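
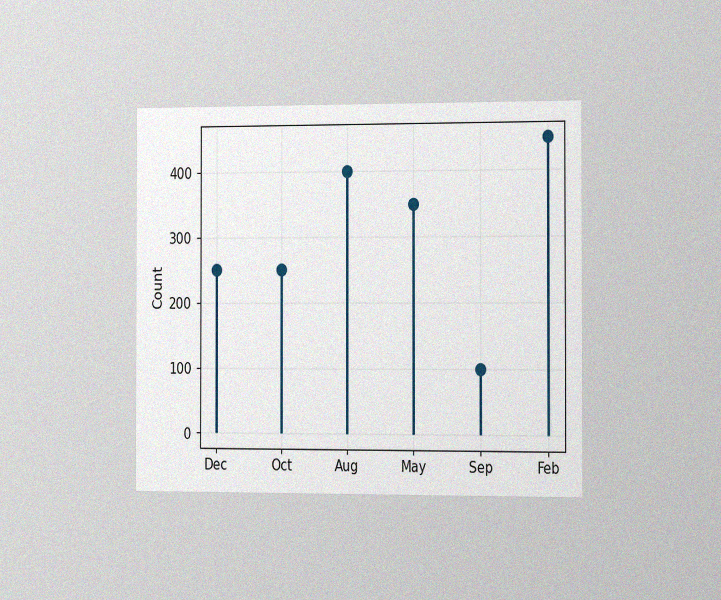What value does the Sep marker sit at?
100

The chart is viewed slightly from the right, with some photo noise. The Sep marker sits at 100.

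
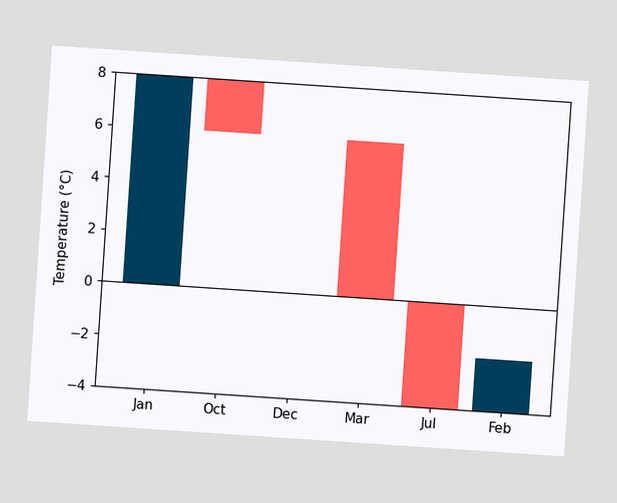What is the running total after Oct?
6°C

The chart is tilted about 4° clockwise. After Oct the running total reaches 6°C.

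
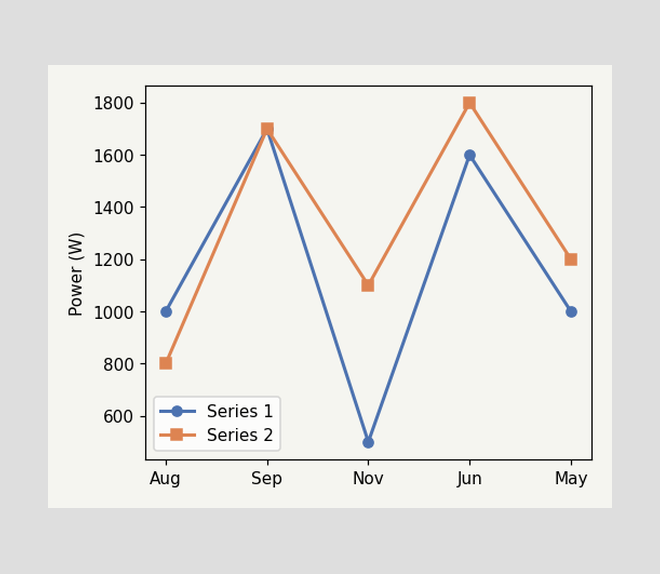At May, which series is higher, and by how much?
Series 2, by 200W

At May, Series 2 sits above the other line by 200W.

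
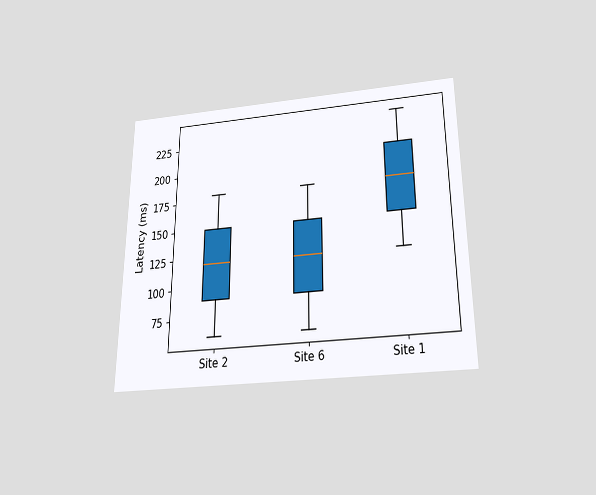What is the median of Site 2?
120ms

The chart is viewed slightly from below. The median line in the Site 2 box sits at 120ms.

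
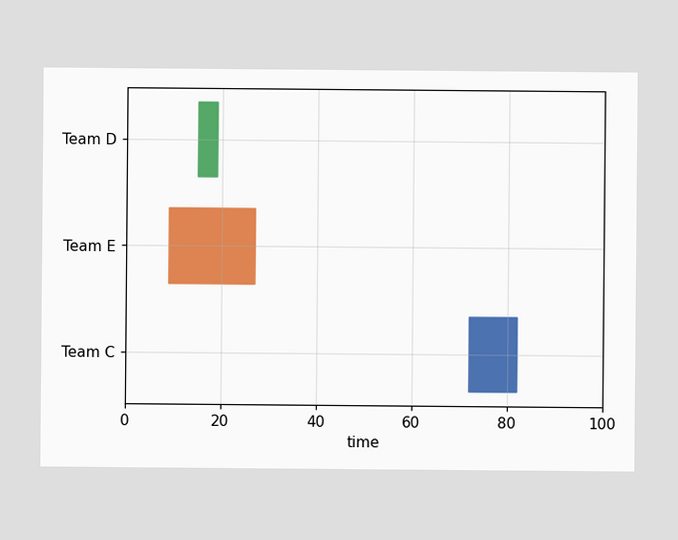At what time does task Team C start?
The Team C bar begins at t=72.

72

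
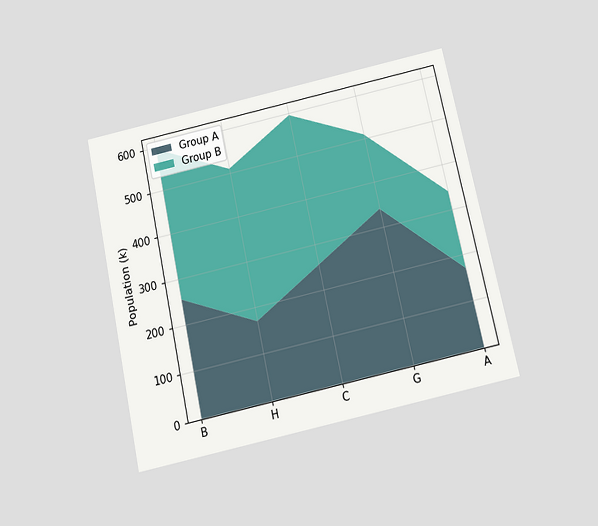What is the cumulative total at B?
595k

The chart is tilted about 12° counter-clockwise and viewed slightly from below. The stacked total at B reaches 595k.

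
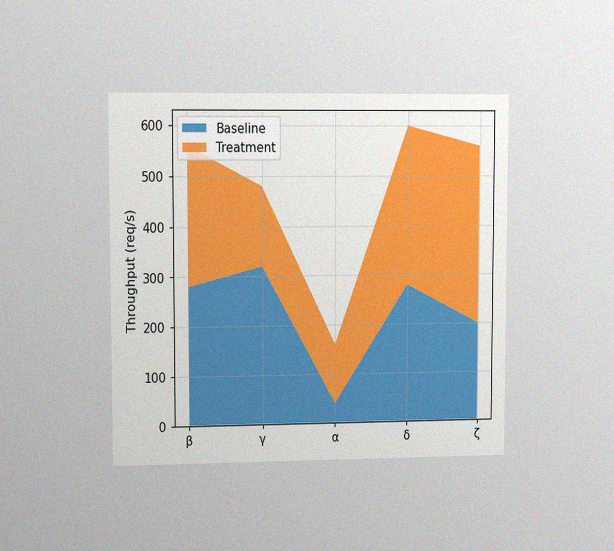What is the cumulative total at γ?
The chart is viewed slightly from the left, with some photo noise. The stacked total at γ reaches 480req/s.

480req/s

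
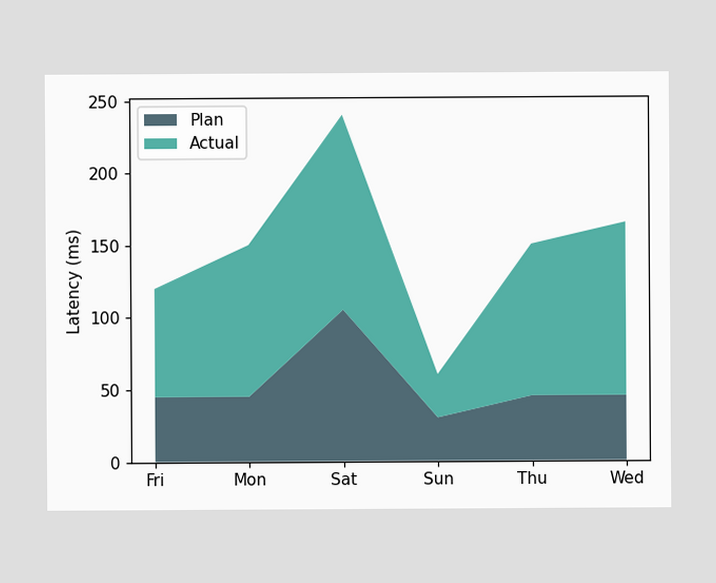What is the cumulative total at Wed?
165ms

The stacked total at Wed reaches 165ms.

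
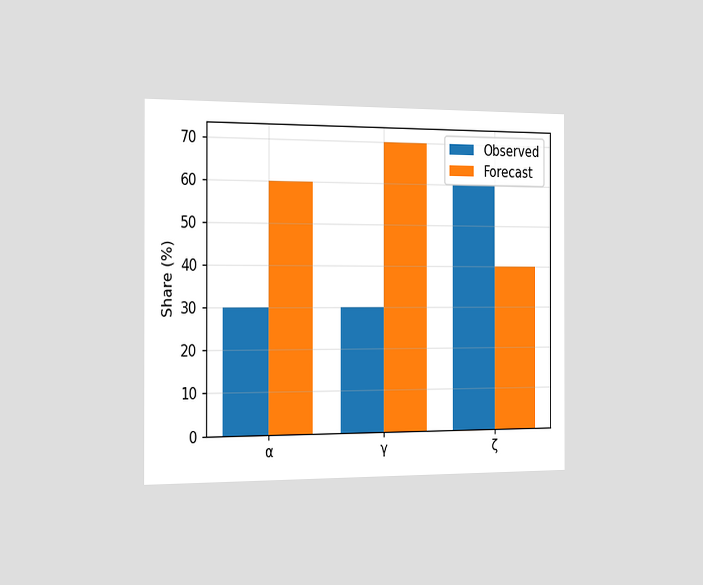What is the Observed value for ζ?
The chart is viewed slightly from the left. The Observed bar at ζ reaches 60% on the y-axis.

60%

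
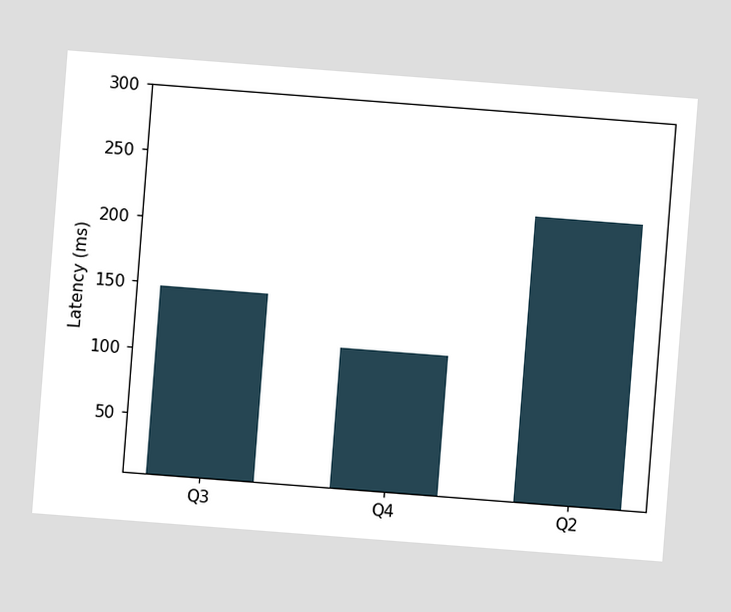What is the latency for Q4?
The chart is tilted about 4° clockwise. Reading along the chart's y-axis, the Q4 bar reaches 111ms.

111ms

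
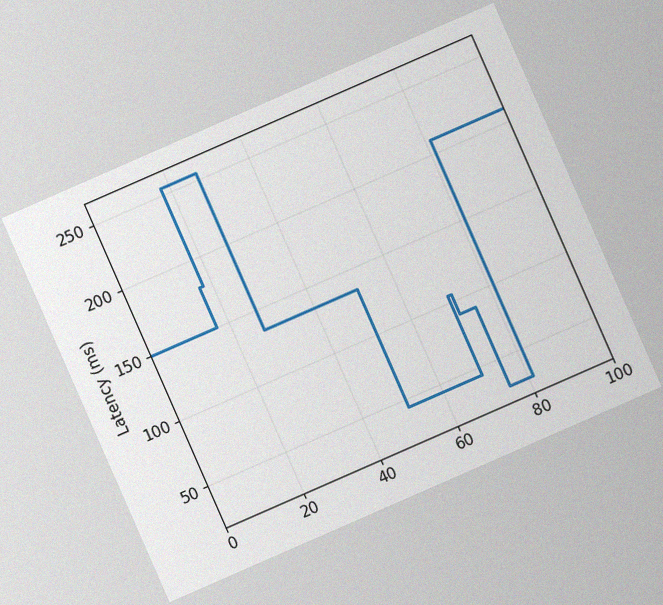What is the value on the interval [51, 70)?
The chart is tilted about 24° counter-clockwise, with some photo noise. On [51, 70) the step sits at 45ms.

45ms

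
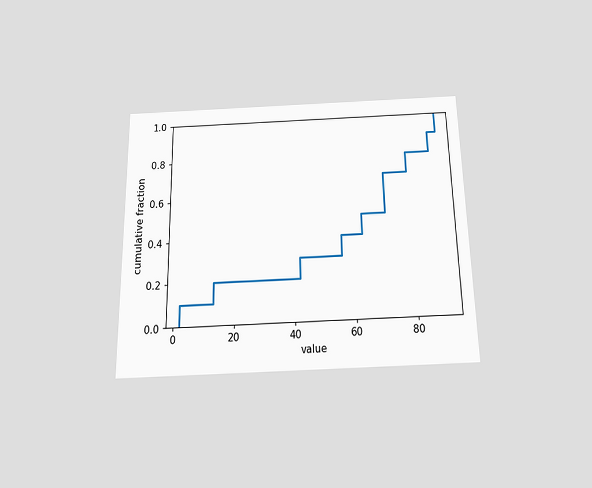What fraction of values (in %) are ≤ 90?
The chart is viewed slightly from below. At x=90 the ECDF step is at 100%.

100%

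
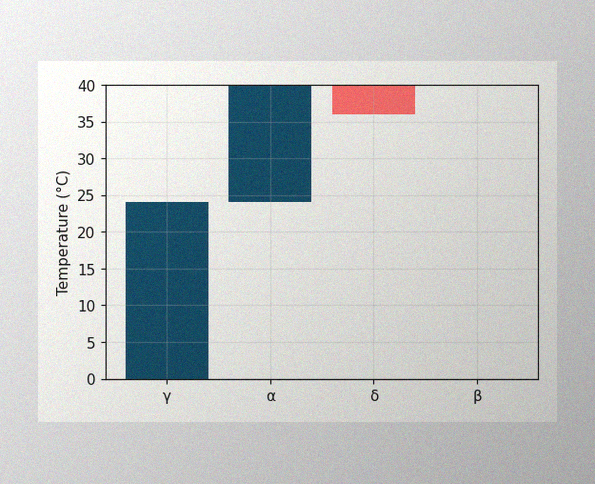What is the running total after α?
40°C

The image has some photo noise and uneven lighting. After α the running total reaches 40°C.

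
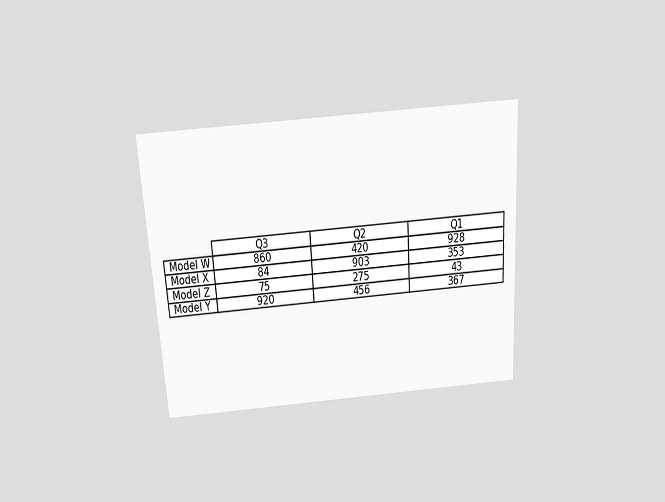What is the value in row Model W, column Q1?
928

The chart is tilted about 4° counter-clockwise and viewed slightly from above. The (Model W, Q1) cell reads 928.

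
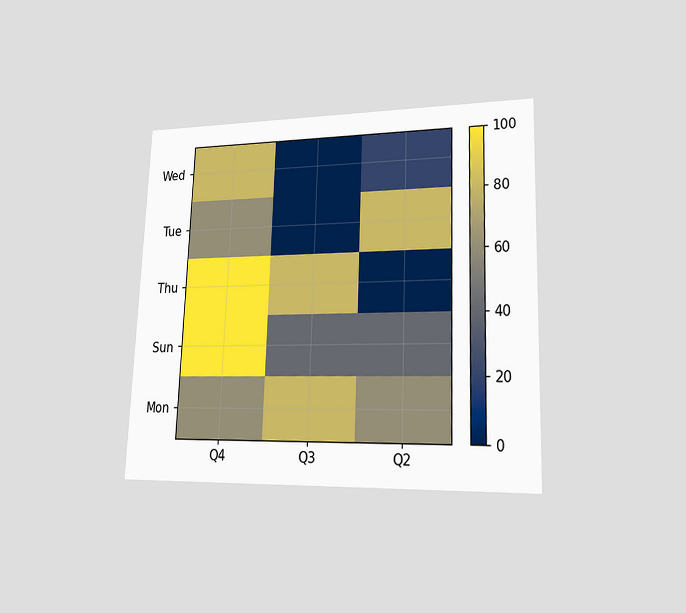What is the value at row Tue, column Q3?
The chart is tilted about 2° clockwise and viewed at a slight angle. Matching cell (Tue, Q3) against the colorbar gives 0.

0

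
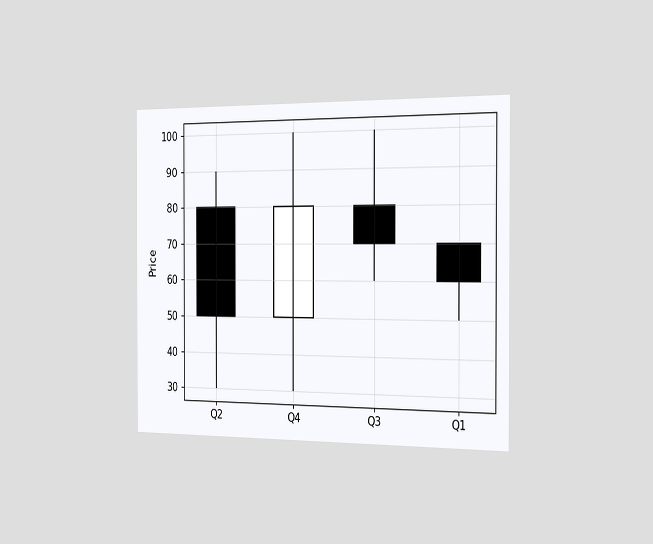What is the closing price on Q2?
50

The chart is viewed slightly from the right. The Q2 candle closes at 50.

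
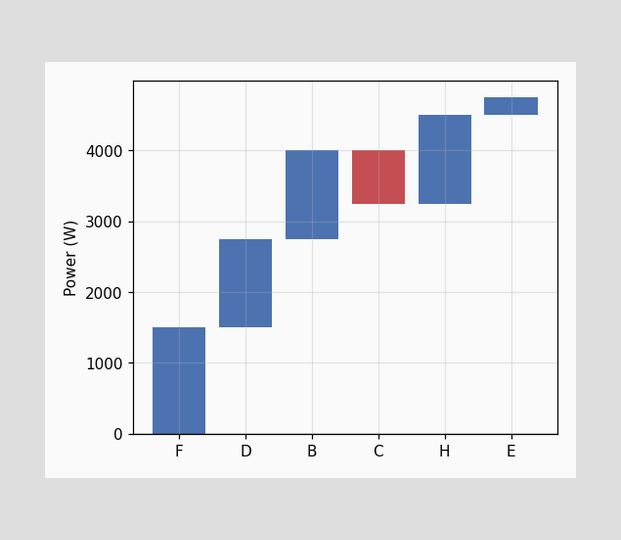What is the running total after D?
2750W

After D the running total reaches 2750W.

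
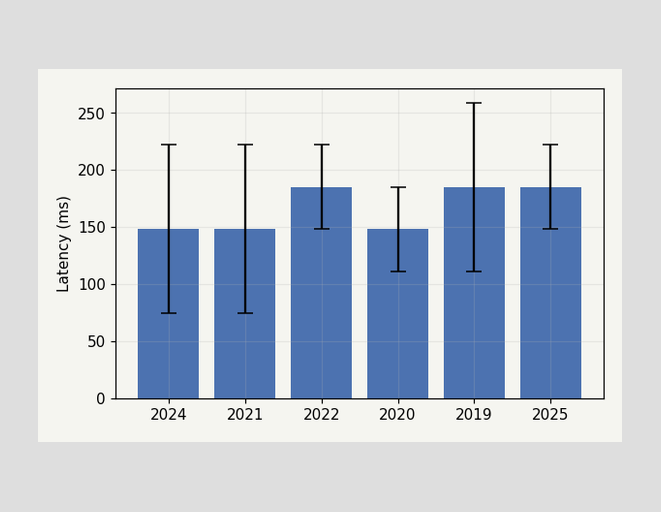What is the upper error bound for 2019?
259ms

The 2019 bar's upper whisker reaches 259ms.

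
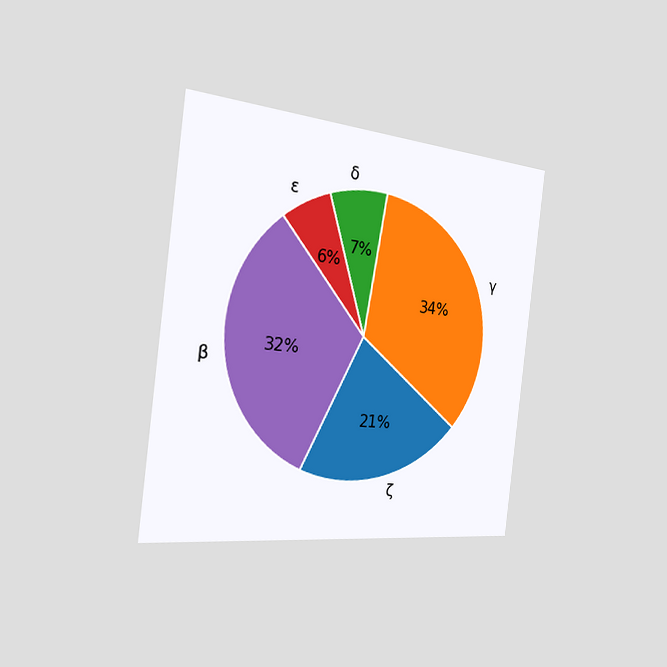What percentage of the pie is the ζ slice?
21%

The chart is tilted about 7° clockwise and viewed slightly from the left. The ζ slice takes up 21% of the pie.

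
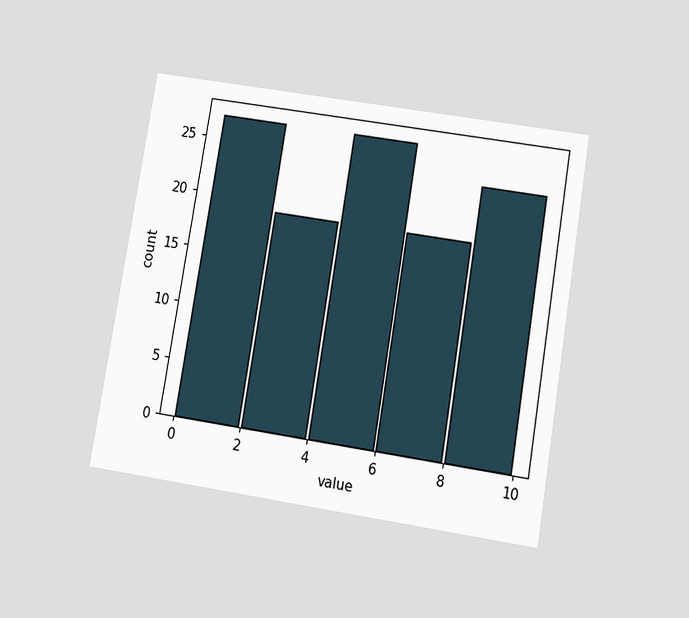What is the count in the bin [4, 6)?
27

The chart is tilted about 9° clockwise and viewed slightly from below. The [4, 6) bin has height 27.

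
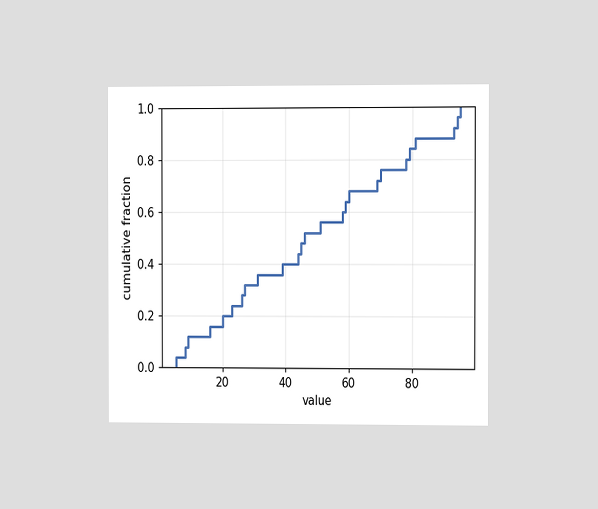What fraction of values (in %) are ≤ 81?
88%

The chart is viewed slightly from the right. At x=81 the ECDF step is at 88%.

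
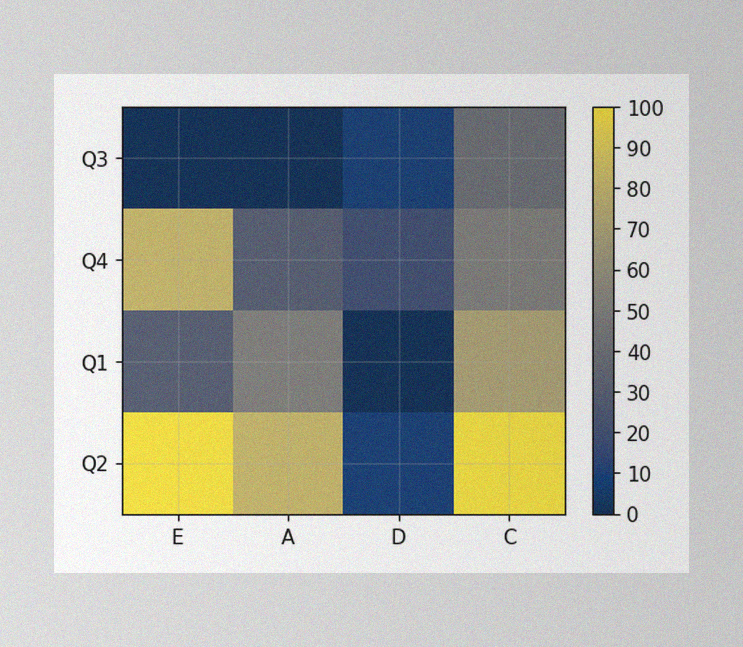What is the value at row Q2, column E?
100

The image has some photo noise and uneven lighting. Matching cell (Q2, E) against the colorbar gives 100.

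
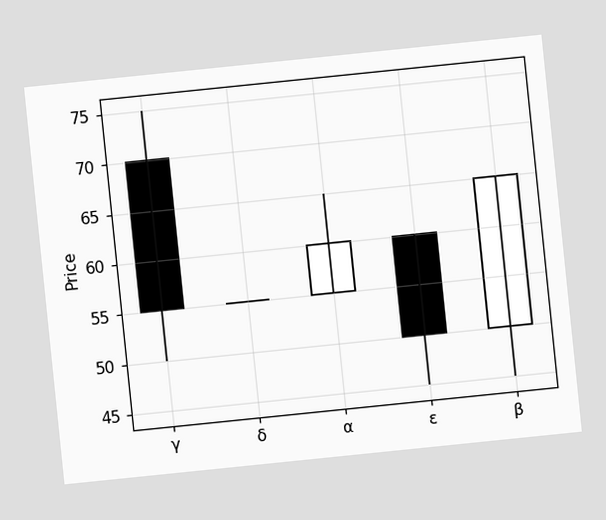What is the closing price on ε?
The chart is tilted about 6° counter-clockwise. The ε candle closes at 50.

50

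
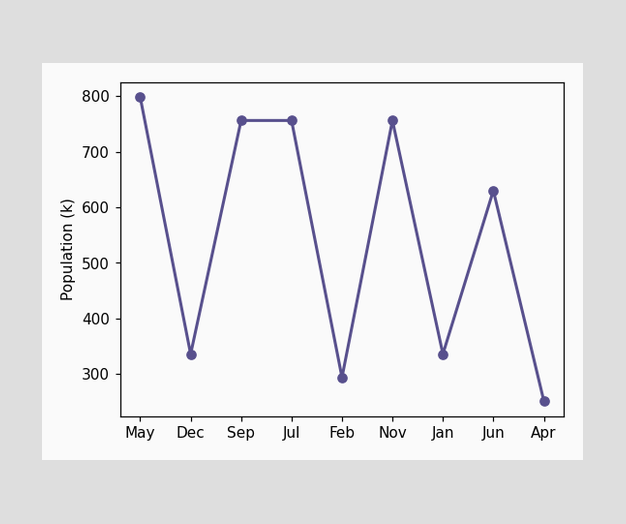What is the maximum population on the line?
798k

The highest point is at May, and reading across to the y-axis gives 798k.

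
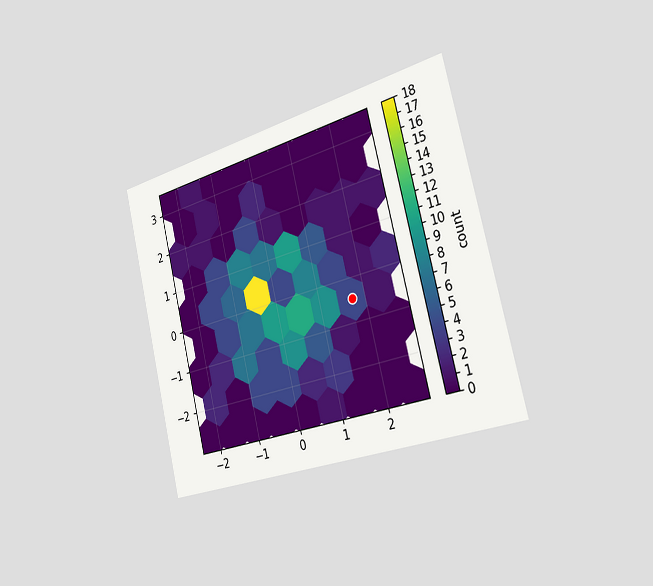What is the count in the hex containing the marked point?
4

The chart is tilted about 14° counter-clockwise and viewed slightly from the right. The marked hex reads 4 on the colorbar.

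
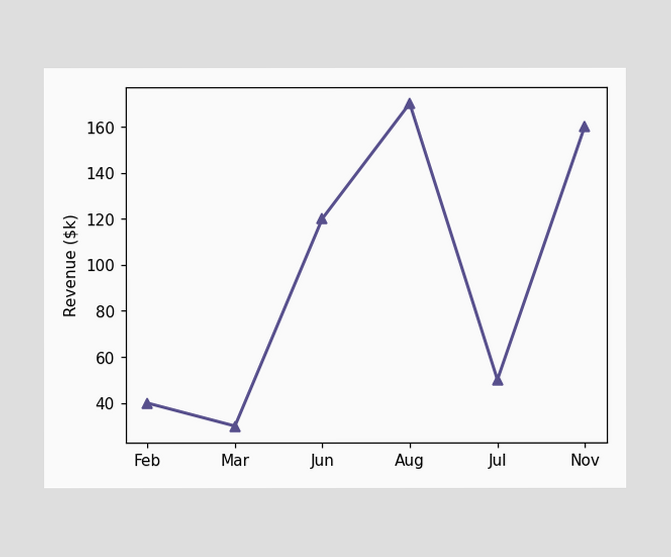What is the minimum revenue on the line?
The lowest point is at Mar, and reading across to the y-axis gives $30k.

$30k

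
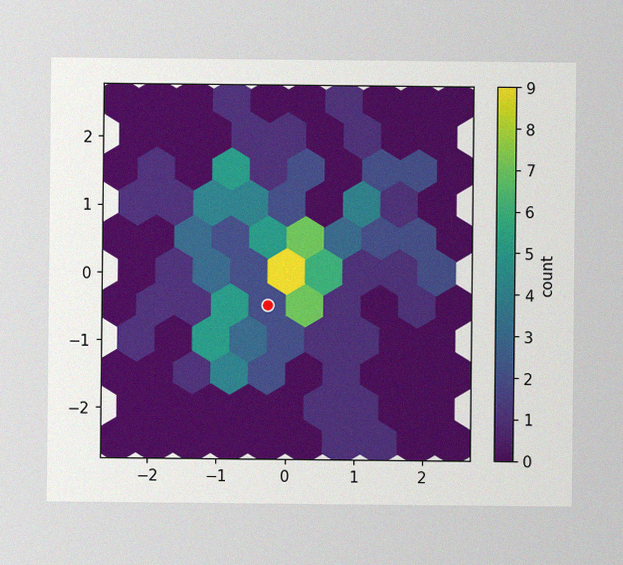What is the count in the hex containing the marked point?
2

The image has some photo noise and uneven lighting. The marked hex reads 2 on the colorbar.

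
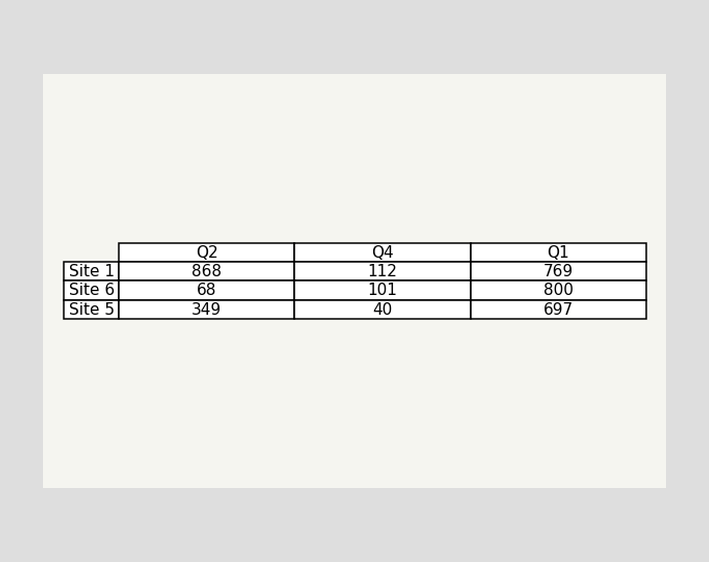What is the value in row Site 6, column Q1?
The (Site 6, Q1) cell reads 800.

800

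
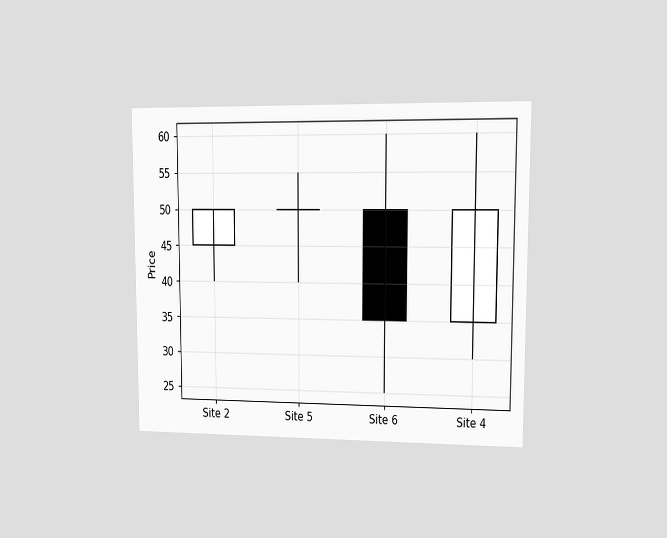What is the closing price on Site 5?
50

The chart is viewed at a slight angle. The Site 5 candle closes at 50.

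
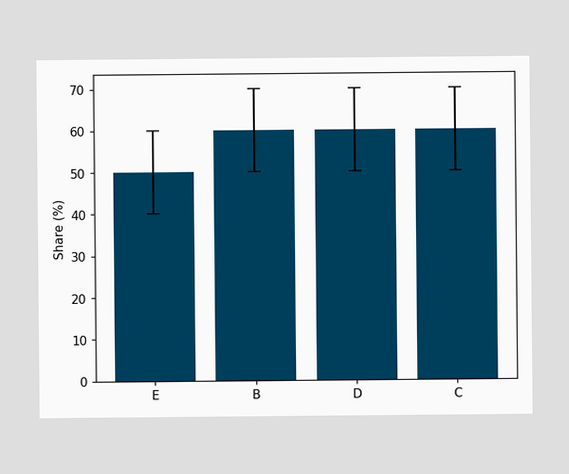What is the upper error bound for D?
The D bar's upper whisker reaches 70%.

70%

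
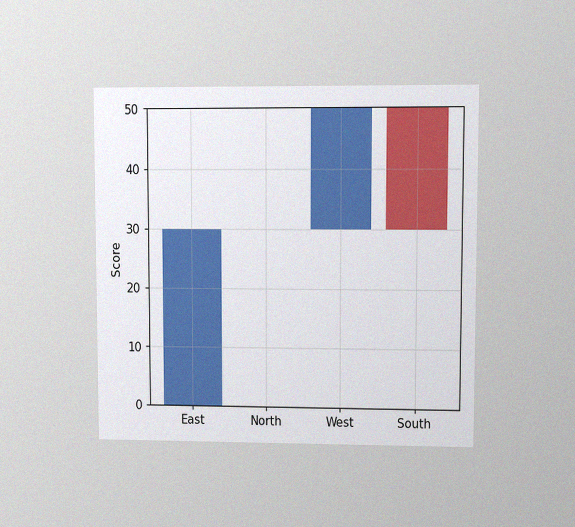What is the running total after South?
30

The chart is viewed at a slight angle, with some photo noise. After South the running total reaches 30.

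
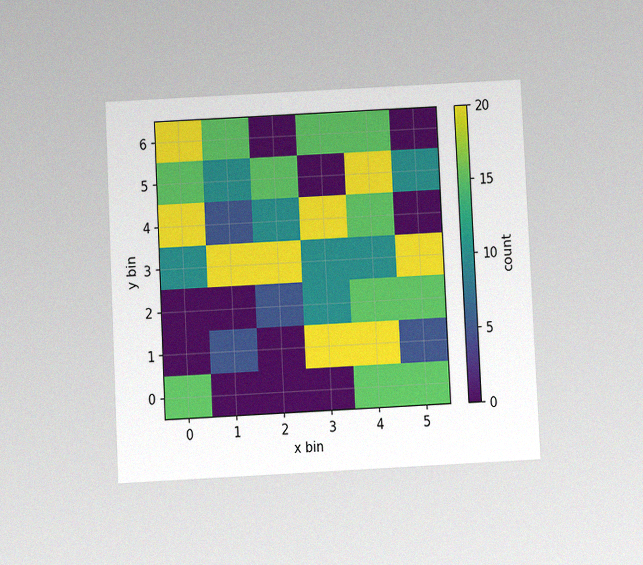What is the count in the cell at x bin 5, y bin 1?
5

The chart is tilted about 3° counter-clockwise and viewed at a slight angle, with some photo noise. Matching the cell (5, 1) against the colorbar gives 5.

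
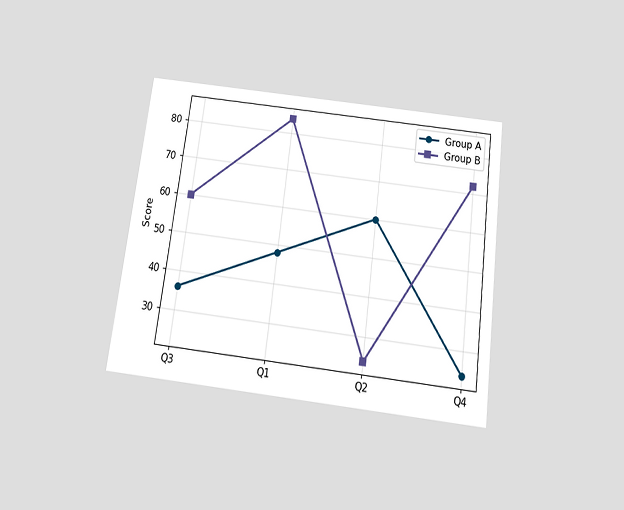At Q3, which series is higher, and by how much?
Group B, by 24

The chart is tilted about 7° clockwise and viewed slightly from below. At Q3, Group B sits above the other line by 24.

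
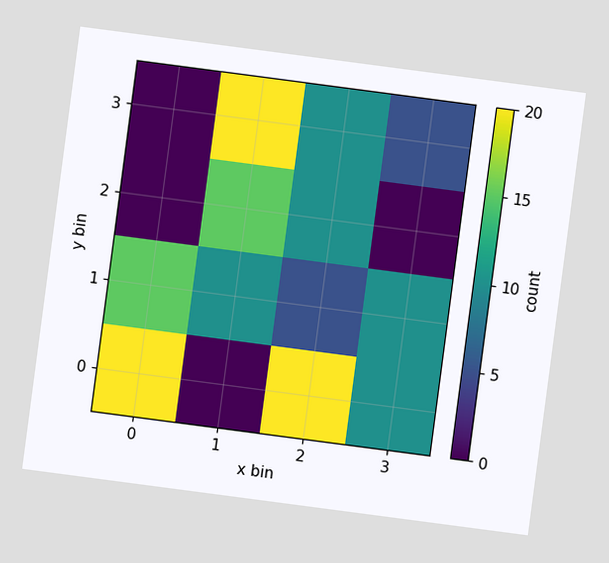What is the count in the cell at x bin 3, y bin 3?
5

The chart is tilted about 7° clockwise. Matching the cell (3, 3) against the colorbar gives 5.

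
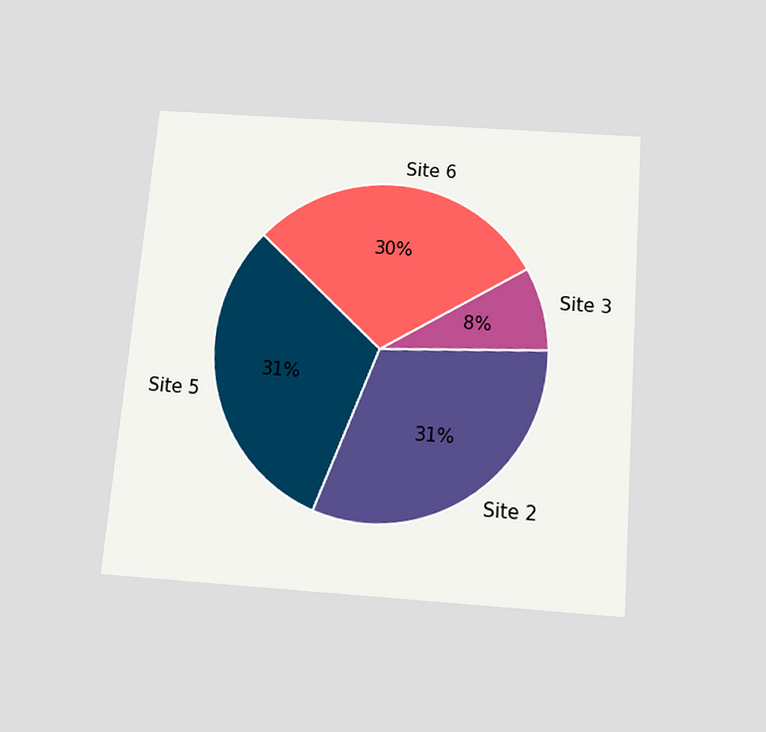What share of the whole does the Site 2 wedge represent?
The chart is tilted about 5° clockwise and viewed slightly from below. The Site 2 slice takes up 31% of the pie.

31%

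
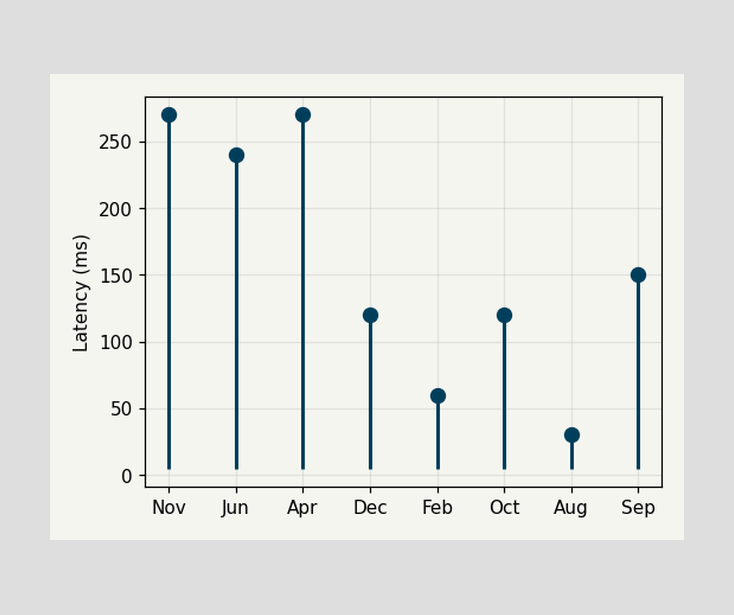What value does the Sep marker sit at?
The Sep marker sits at 150ms.

150ms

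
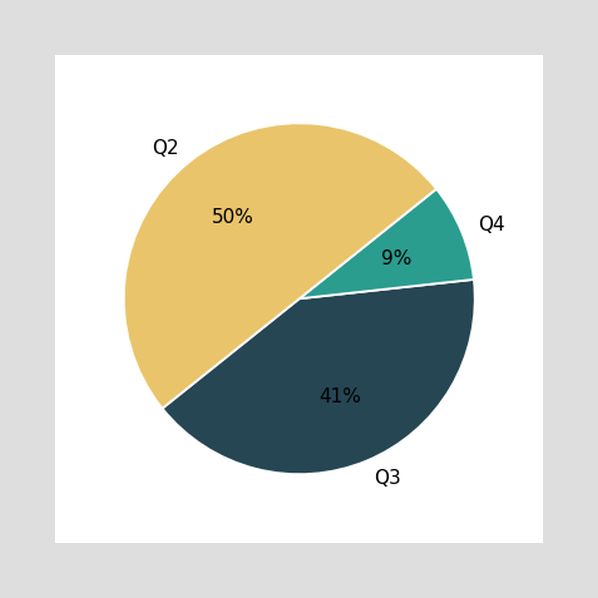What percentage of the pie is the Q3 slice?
The Q3 slice takes up 41% of the pie.

41%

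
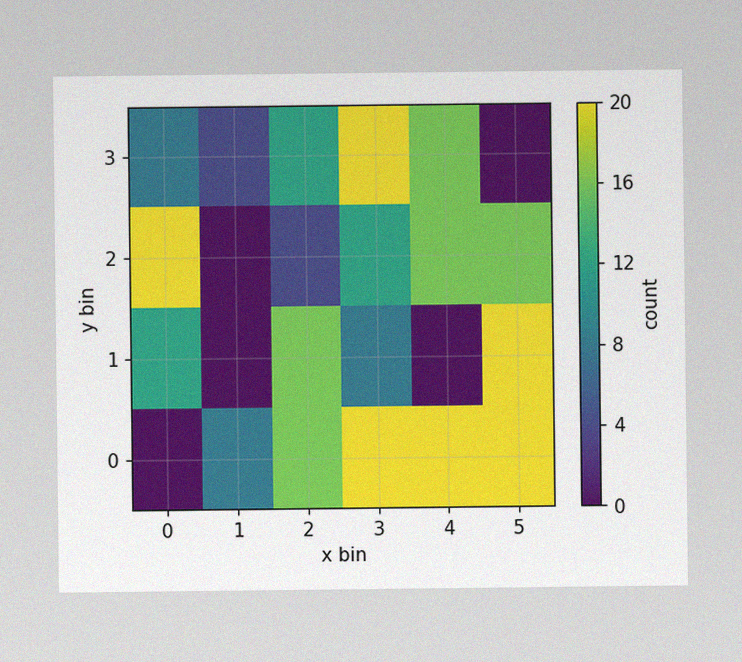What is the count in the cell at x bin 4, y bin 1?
The image has some photo noise and uneven lighting. Matching the cell (4, 1) against the colorbar gives 0.

0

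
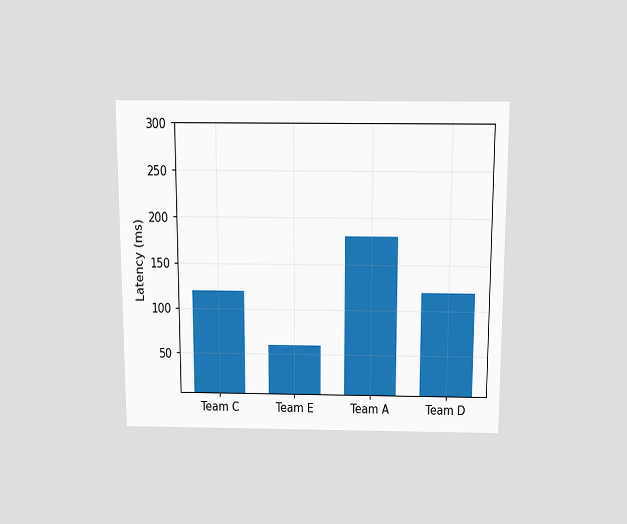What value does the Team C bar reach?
120ms

The chart is viewed slightly from above. Reading along the chart's y-axis, the Team C bar reaches 120ms.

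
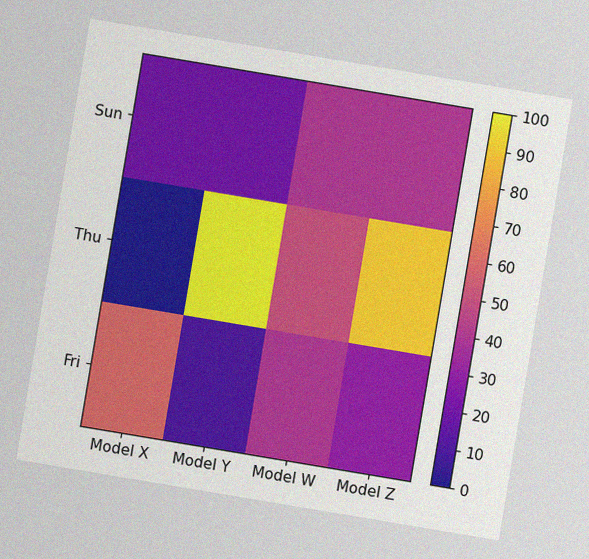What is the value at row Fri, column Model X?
60

The chart is tilted about 10° clockwise, with some photo noise. Matching cell (Fri, Model X) against the colorbar gives 60.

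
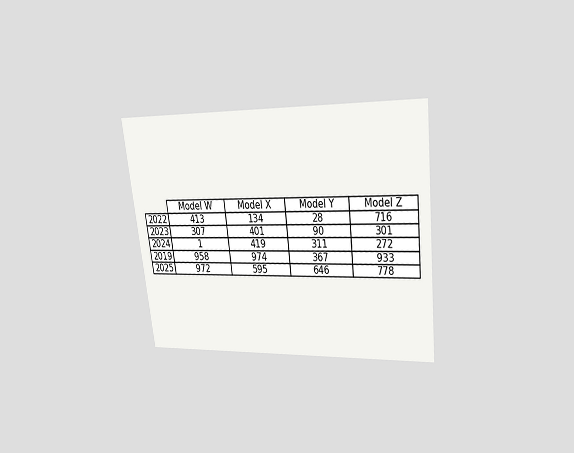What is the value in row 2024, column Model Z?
The chart is tilted about 7° counter-clockwise and viewed at a slight angle. The (2024, Model Z) cell reads 272.

272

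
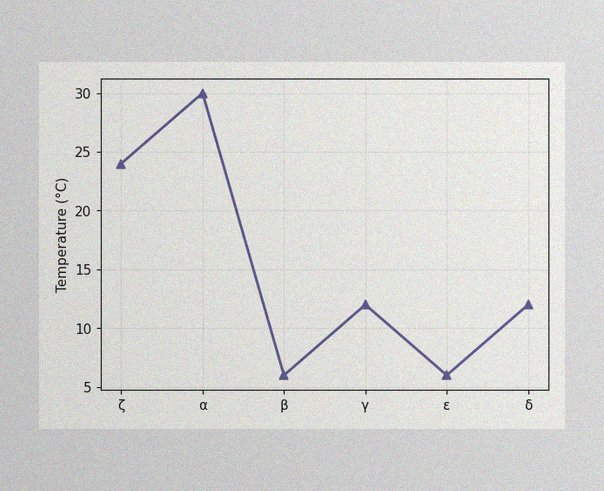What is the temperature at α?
The image has some photo noise and uneven lighting. At α, the line is at 30°C.

30°C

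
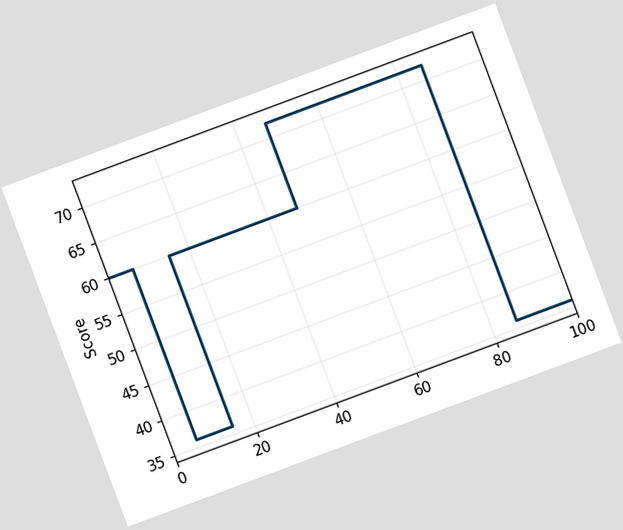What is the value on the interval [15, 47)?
The chart is tilted about 20° counter-clockwise. On [15, 47) the step sits at 60.

60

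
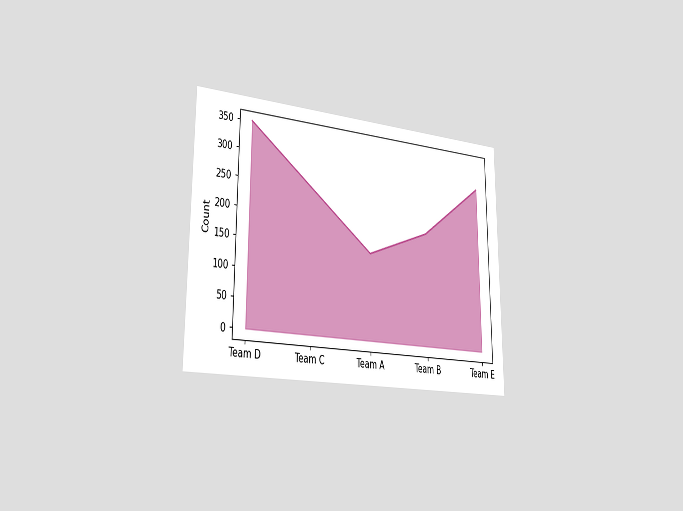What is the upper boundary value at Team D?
The chart is viewed slightly from the left. At Team D the upper boundary is at 350.

350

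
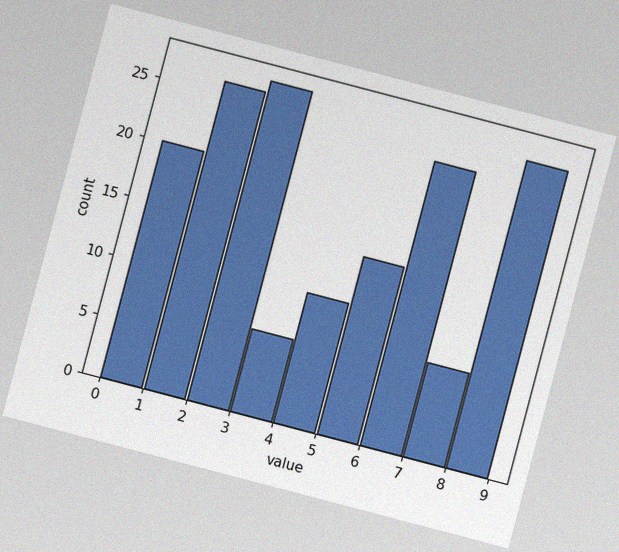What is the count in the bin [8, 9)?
The chart is tilted about 15° clockwise, with some photo noise. The [8, 9) bin has height 26.

26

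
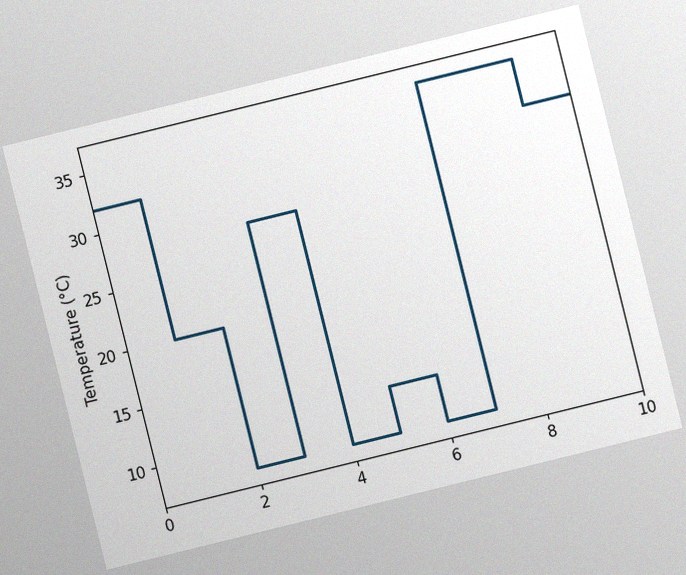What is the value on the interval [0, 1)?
32°C

The chart is tilted about 14° counter-clockwise, with some photo noise. On [0, 1) the step sits at 32°C.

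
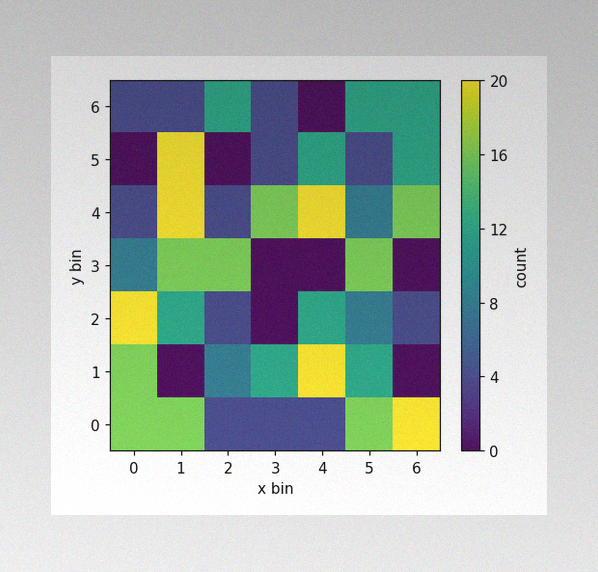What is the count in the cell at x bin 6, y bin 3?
The image has some photo noise and uneven lighting. Matching the cell (6, 3) against the colorbar gives 0.

0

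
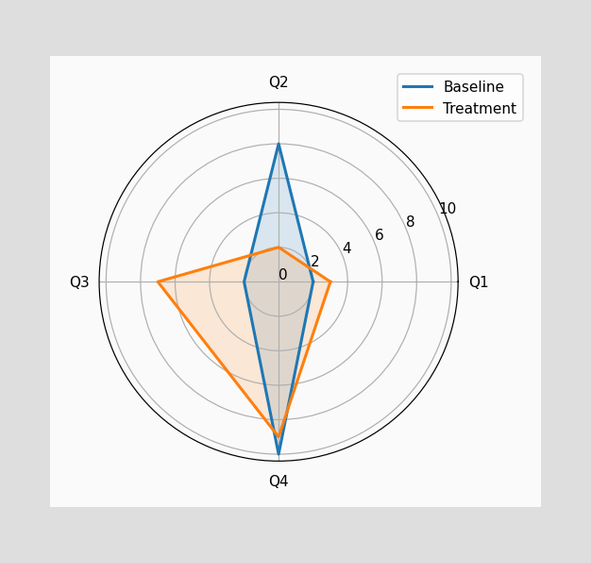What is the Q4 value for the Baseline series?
10

On the Q4 axis, Baseline reaches 10.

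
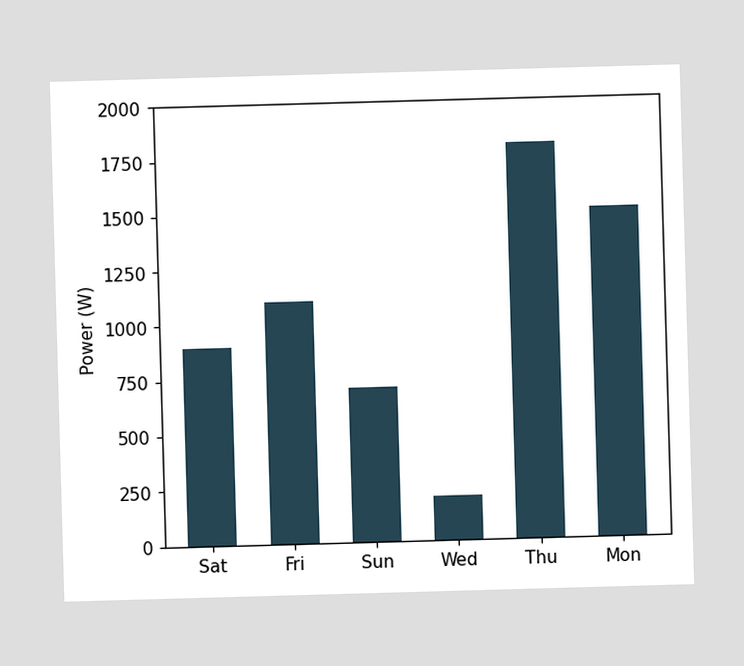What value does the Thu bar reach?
1800W

Reading along the chart's y-axis, the Thu bar reaches 1800W.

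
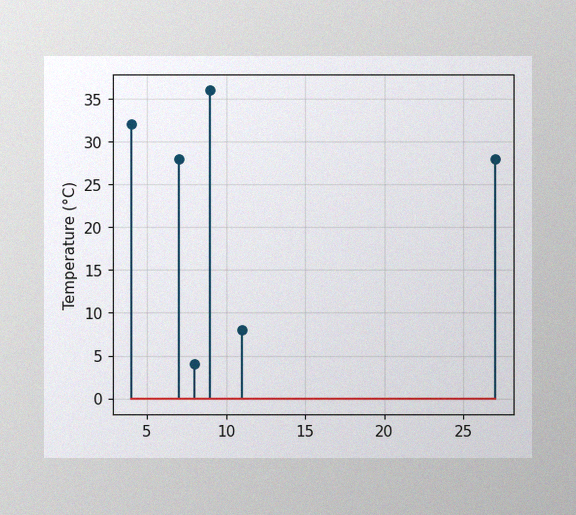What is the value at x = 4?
The image has some photo noise and uneven lighting. The stem at x=4 reaches 32°C.

32°C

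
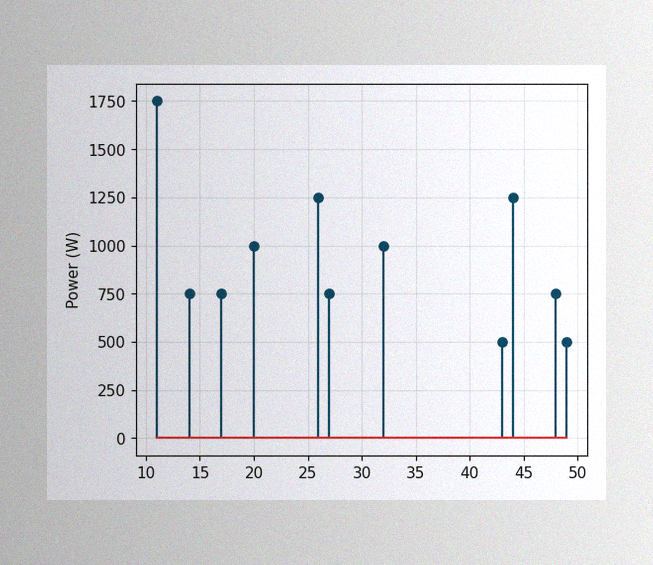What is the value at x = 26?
The image has some photo noise and uneven lighting. The stem at x=26 reaches 1250W.

1250W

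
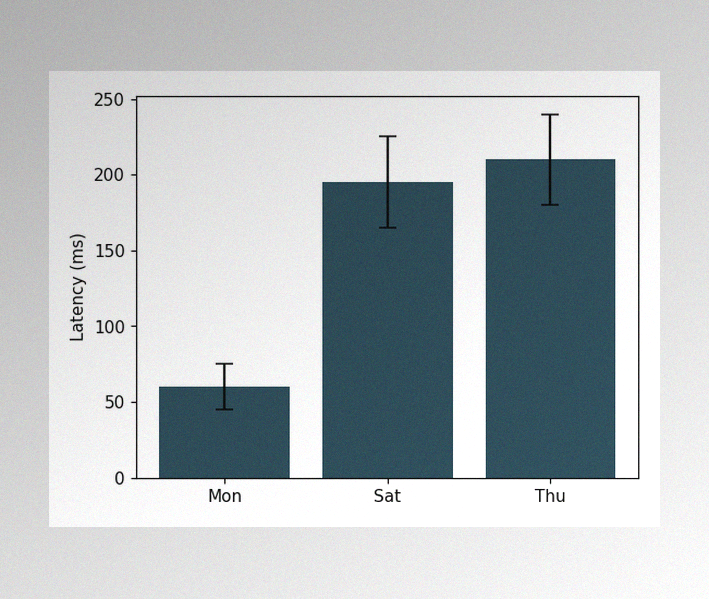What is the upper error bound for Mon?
75ms

The image has some photo noise and uneven lighting. The Mon bar's upper whisker reaches 75ms.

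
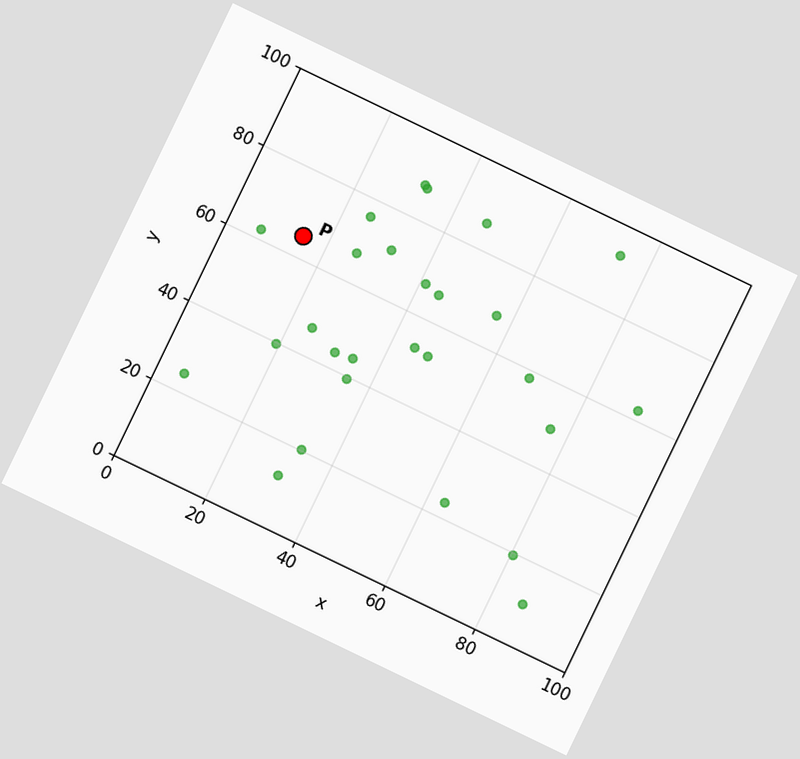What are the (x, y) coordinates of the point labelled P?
The chart is tilted about 26° clockwise. Following the gridlines from P to each axis, P sits at (15, 65).

(15, 65)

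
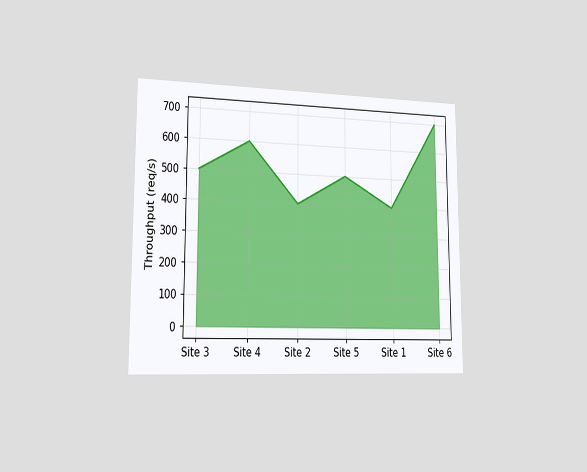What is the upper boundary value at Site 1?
400req/s

The chart is viewed slightly from the left. At Site 1 the upper boundary is at 400req/s.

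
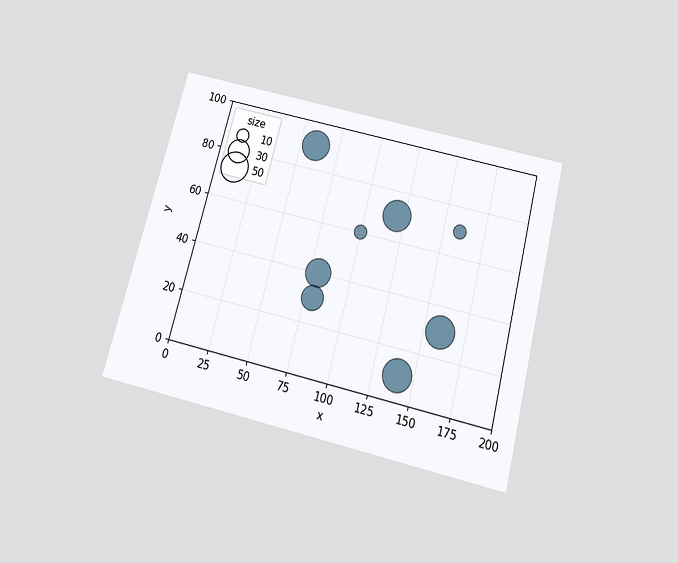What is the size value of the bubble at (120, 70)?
50

The chart is tilted about 15° clockwise and viewed slightly from below. Matching the bubble at (120, 70) against the size legend gives 50.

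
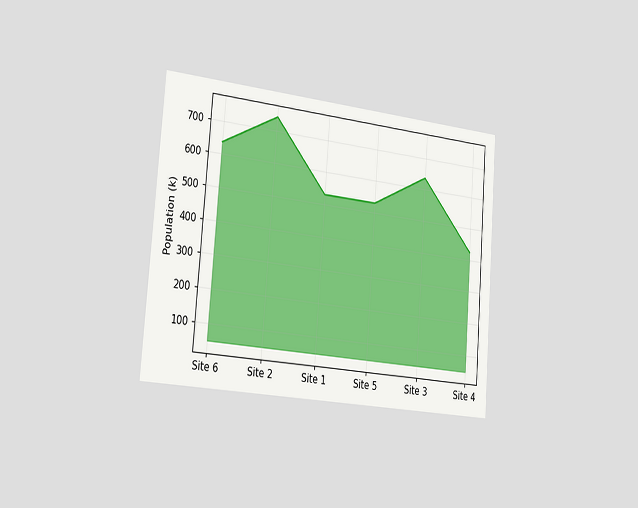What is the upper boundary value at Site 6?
636k

The chart is tilted about 4° clockwise and viewed slightly from the left. At Site 6 the upper boundary is at 636k.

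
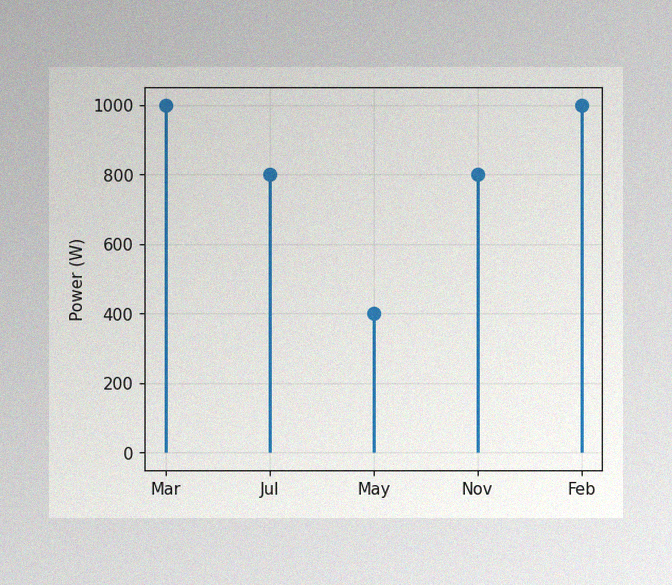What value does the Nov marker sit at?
The image has some photo noise and uneven lighting. The Nov marker sits at 800W.

800W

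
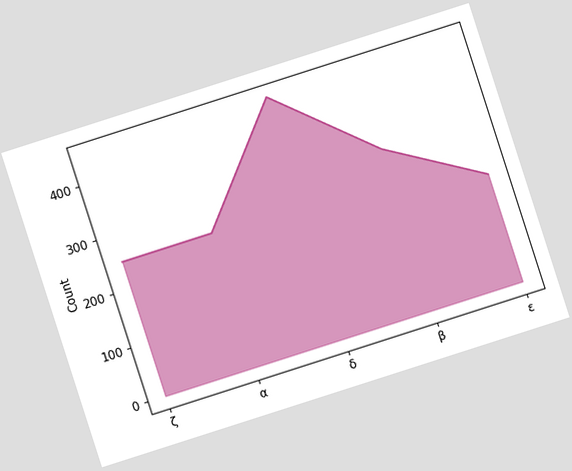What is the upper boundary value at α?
The chart is tilted about 18° counter-clockwise. At α the upper boundary is at 250.

250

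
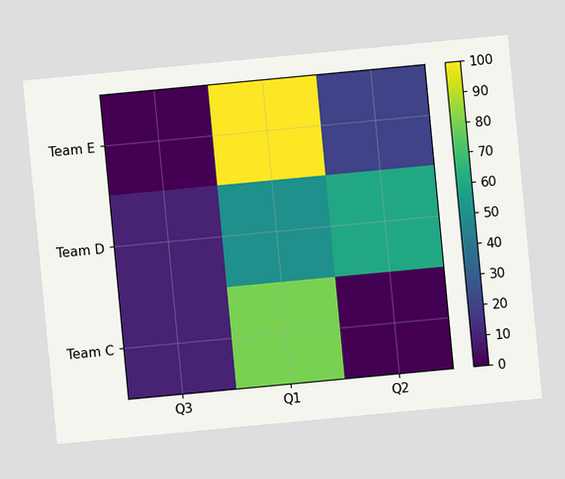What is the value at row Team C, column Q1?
The chart is tilted about 5° counter-clockwise. Matching cell (Team C, Q1) against the colorbar gives 80.

80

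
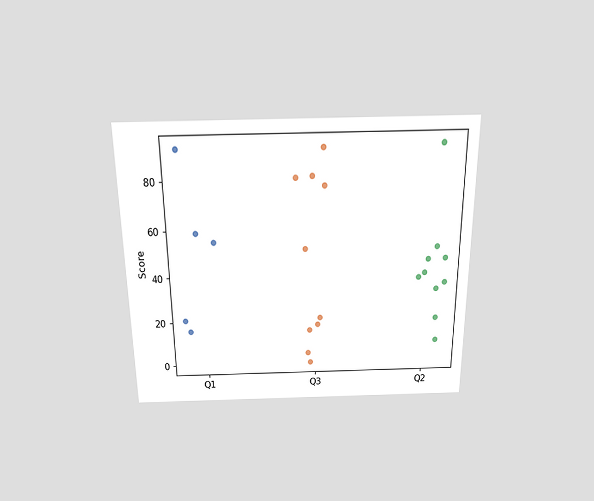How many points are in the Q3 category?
10

The chart is viewed slightly from above. Counting the markers in the Q3 column gives 10.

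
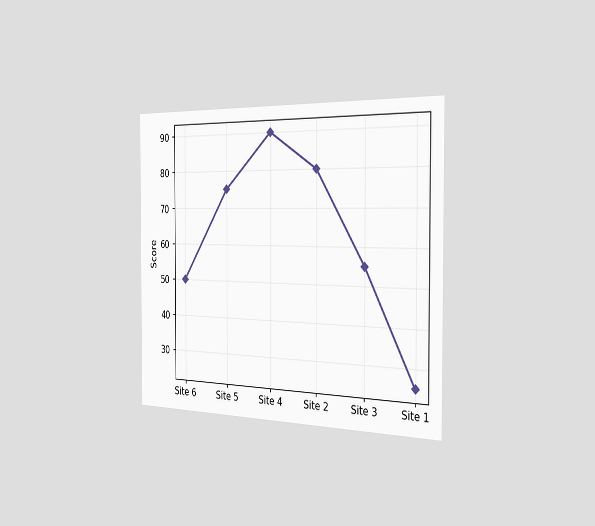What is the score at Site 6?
The chart is viewed slightly from the right. At Site 6, the line is at 50.

50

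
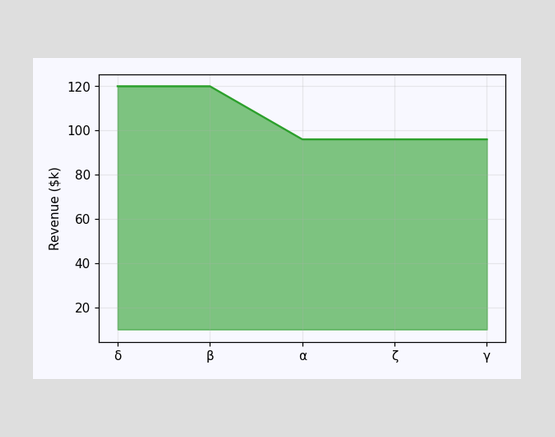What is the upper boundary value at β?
$120k

At β the upper boundary is at $120k.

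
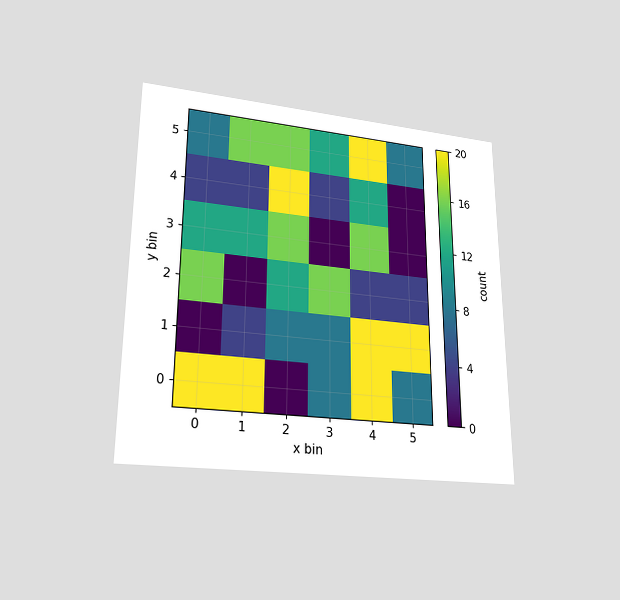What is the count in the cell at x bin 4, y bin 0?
The chart is viewed at a slight angle. Matching the cell (4, 0) against the colorbar gives 20.

20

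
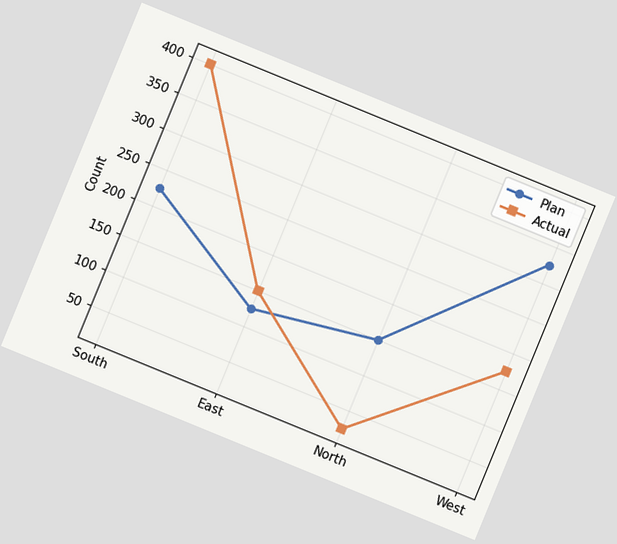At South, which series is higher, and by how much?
Actual, by 175

The chart is tilted about 22° clockwise. At South, Actual sits above the other line by 175.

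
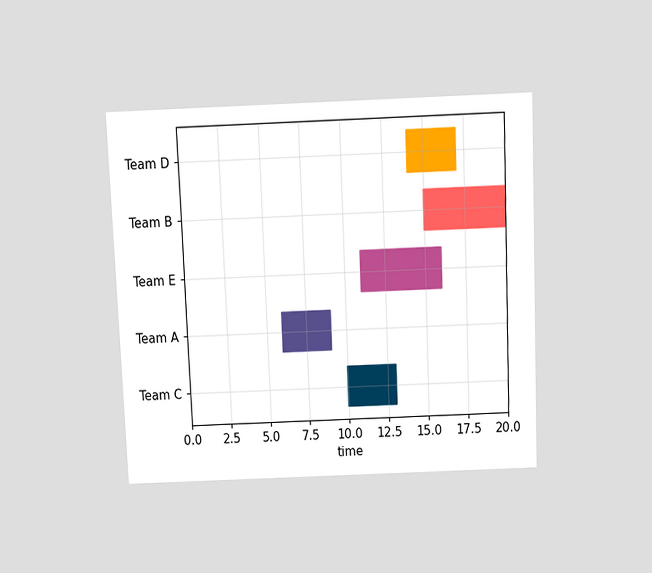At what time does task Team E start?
11

The chart is tilted about 2° counter-clockwise and viewed slightly from above. The Team E bar begins at t=11.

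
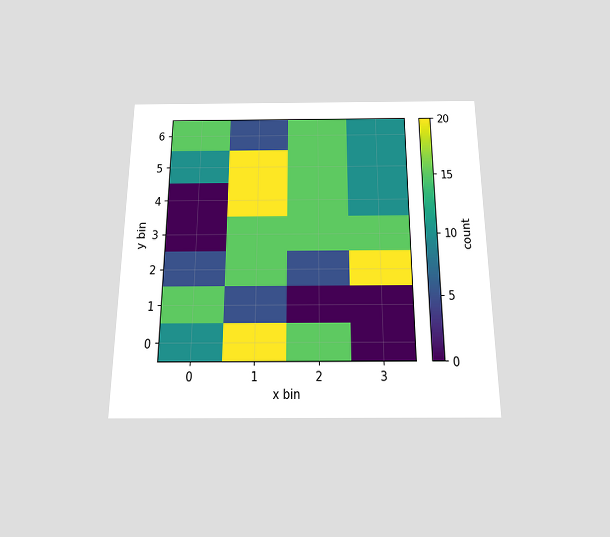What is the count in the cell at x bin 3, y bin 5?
The chart is viewed slightly from below. Matching the cell (3, 5) against the colorbar gives 10.

10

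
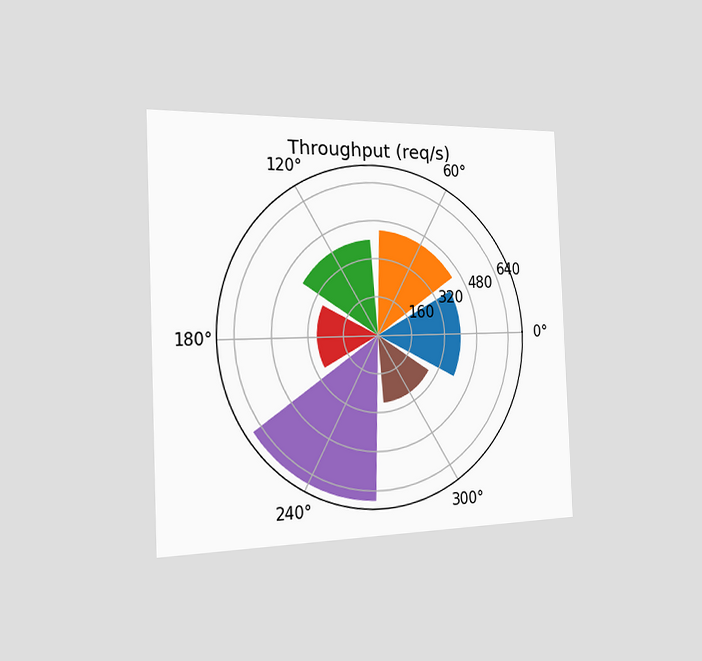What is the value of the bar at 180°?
The chart is tilted about 2° counter-clockwise and viewed slightly from the left. The bar at 180° reaches 280req/s on the radial axis.

280req/s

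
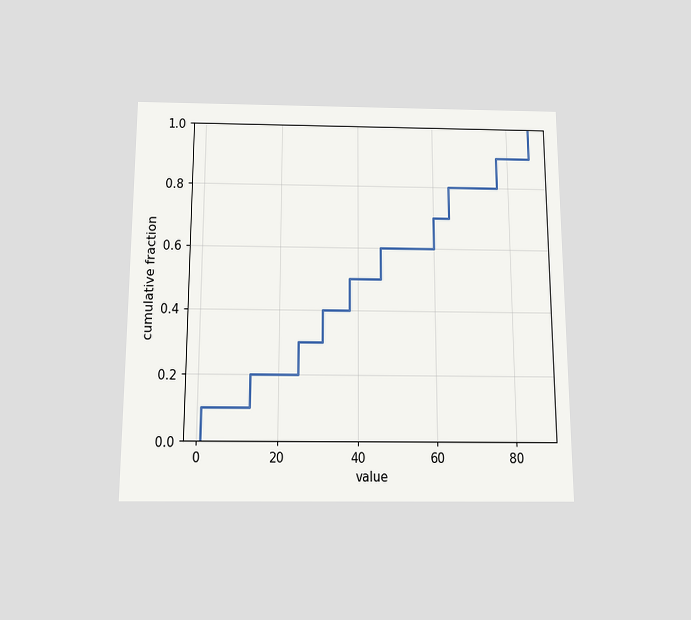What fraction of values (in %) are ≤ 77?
90%

The chart is viewed slightly from below. At x=77 the ECDF step is at 90%.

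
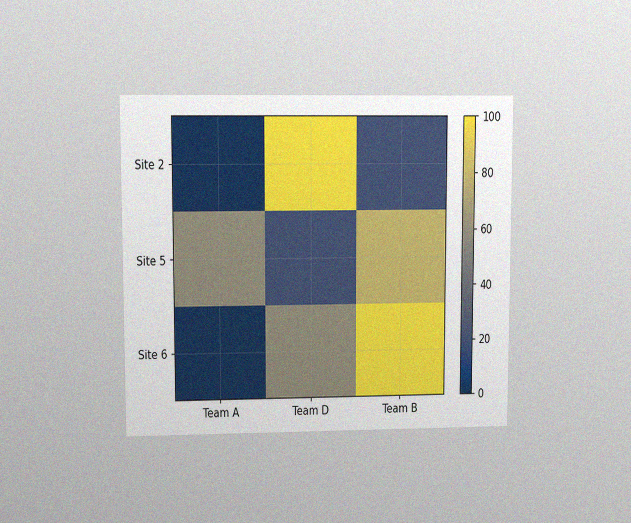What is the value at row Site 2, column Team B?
The chart is viewed at a slight angle, with some photo noise. Matching cell (Site 2, Team B) against the colorbar gives 20.

20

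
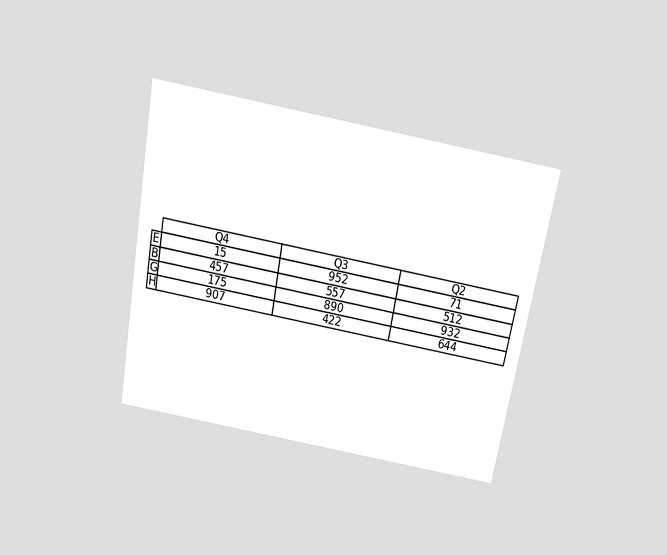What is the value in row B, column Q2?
The chart is tilted about 10° clockwise and viewed slightly from above. The (B, Q2) cell reads 512.

512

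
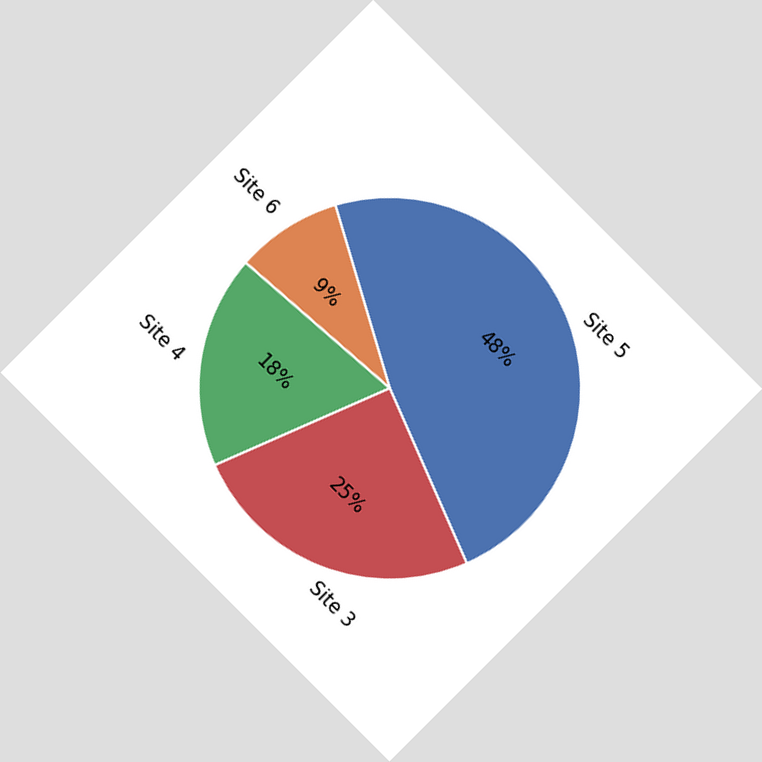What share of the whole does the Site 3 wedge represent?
The chart is tilted about 45° clockwise. The Site 3 slice takes up 25% of the pie.

25%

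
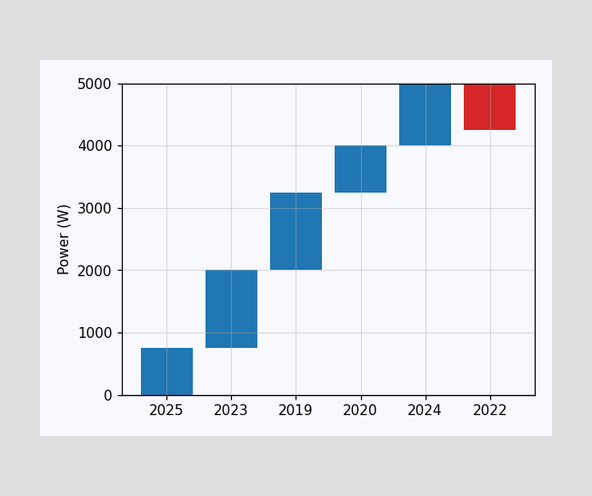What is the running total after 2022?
After 2022 the running total reaches 4250W.

4250W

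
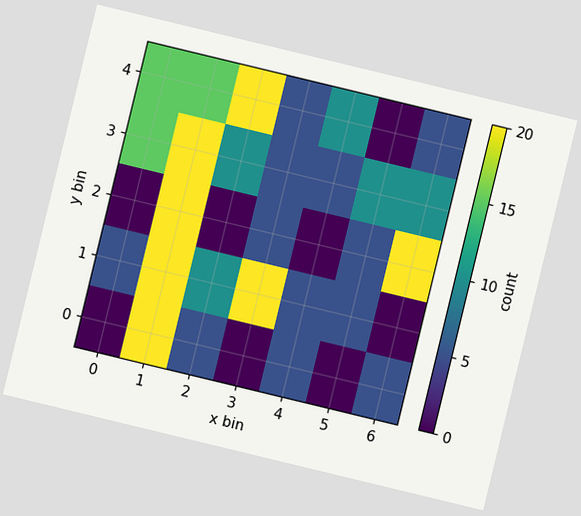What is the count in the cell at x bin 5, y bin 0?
The chart is tilted about 14° clockwise. Matching the cell (5, 0) against the colorbar gives 0.

0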